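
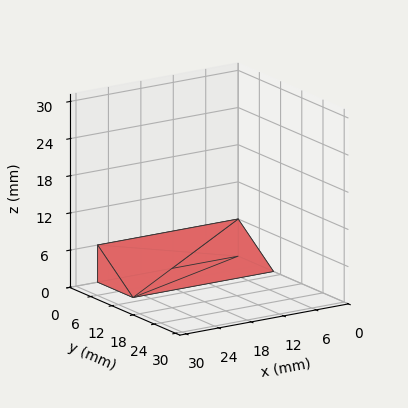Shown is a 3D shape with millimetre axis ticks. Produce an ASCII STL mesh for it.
Reading the render: the shape is a wedge (ramp): 26 × 10 mm base, rising to 6 mm along the y=0 edge and sloping linearly to z=0 at y=10 (dimensions read to the nearest mm from the axis ticks). For the STL, each face is triangulated and given an outward normal.

solid part
  facet normal 0.0000 0.0000 -1.0000
    outer loop
      vertex 26.0 10.0 0.0
      vertex 26.0 0.0 0.0
      vertex 0.0 0.0 0.0
    endloop
  endfacet
  facet normal 0.0000 0.0000 -1.0000
    outer loop
      vertex 0.0 10.0 0.0
      vertex 26.0 10.0 0.0
      vertex 0.0 0.0 0.0
    endloop
  endfacet
  facet normal 0.0000 -1.0000 0.0000
    outer loop
      vertex 0.0 0.0 0.0
      vertex 26.0 0.0 0.0
      vertex 26.0 0.0 6.0
    endloop
  endfacet
  facet normal 0.0000 -1.0000 0.0000
    outer loop
      vertex 0.0 0.0 0.0
      vertex 26.0 0.0 6.0
      vertex 0.0 0.0 6.0
    endloop
  endfacet
  facet normal 0.0000 0.5145 0.8575
    outer loop
      vertex 0.0 0.0 6.0
      vertex 26.0 0.0 6.0
      vertex 26.0 10.0 0.0
    endloop
  endfacet
  facet normal 0.0000 0.5145 0.8575
    outer loop
      vertex 0.0 0.0 6.0
      vertex 26.0 10.0 0.0
      vertex 0.0 10.0 0.0
    endloop
  endfacet
  facet normal -1.0000 0.0000 0.0000
    outer loop
      vertex 0.0 0.0 6.0
      vertex 0.0 10.0 0.0
      vertex 0.0 0.0 0.0
    endloop
  endfacet
  facet normal 1.0000 0.0000 0.0000
    outer loop
      vertex 26.0 0.0 0.0
      vertex 26.0 10.0 0.0
      vertex 26.0 0.0 6.0
    endloop
  endfacet
endsolid part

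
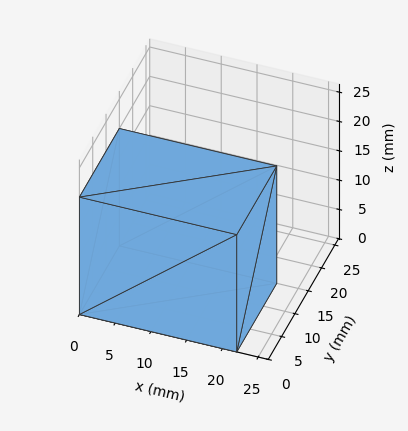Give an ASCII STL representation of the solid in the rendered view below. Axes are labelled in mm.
Reading the render: the shape is a rectangular box, roughly 22 × 15 mm footprint and 20 mm tall (dimensions read to the nearest mm from the axis ticks). For the STL, each face is triangulated and given an outward normal.

solid part
  facet normal 0.0000 0.0000 -1.0000
    outer loop
      vertex 22.000 15.000 0.000
      vertex 22.000 0.000 0.000
      vertex 0.000 0.000 0.000
    endloop
  endfacet
  facet normal 0.0000 0.0000 -1.0000
    outer loop
      vertex 0.000 15.000 0.000
      vertex 22.000 15.000 0.000
      vertex 0.000 0.000 0.000
    endloop
  endfacet
  facet normal 0.0000 0.0000 1.0000
    outer loop
      vertex 0.000 0.000 20.000
      vertex 22.000 0.000 20.000
      vertex 22.000 15.000 20.000
    endloop
  endfacet
  facet normal 0.0000 0.0000 1.0000
    outer loop
      vertex 0.000 0.000 20.000
      vertex 22.000 15.000 20.000
      vertex 0.000 15.000 20.000
    endloop
  endfacet
  facet normal 0.0000 -1.0000 0.0000
    outer loop
      vertex 0.000 0.000 0.000
      vertex 22.000 0.000 0.000
      vertex 22.000 0.000 20.000
    endloop
  endfacet
  facet normal 0.0000 -1.0000 0.0000
    outer loop
      vertex 0.000 0.000 0.000
      vertex 22.000 0.000 20.000
      vertex 0.000 0.000 20.000
    endloop
  endfacet
  facet normal 0.0000 1.0000 0.0000
    outer loop
      vertex 22.000 15.000 20.000
      vertex 22.000 15.000 0.000
      vertex 0.000 15.000 0.000
    endloop
  endfacet
  facet normal 0.0000 1.0000 0.0000
    outer loop
      vertex 0.000 15.000 20.000
      vertex 22.000 15.000 20.000
      vertex 0.000 15.000 0.000
    endloop
  endfacet
  facet normal -1.0000 0.0000 0.0000
    outer loop
      vertex 0.000 15.000 20.000
      vertex 0.000 15.000 0.000
      vertex 0.000 0.000 0.000
    endloop
  endfacet
  facet normal -1.0000 0.0000 0.0000
    outer loop
      vertex 0.000 0.000 20.000
      vertex 0.000 15.000 20.000
      vertex 0.000 0.000 0.000
    endloop
  endfacet
  facet normal 1.0000 0.0000 0.0000
    outer loop
      vertex 22.000 0.000 0.000
      vertex 22.000 15.000 0.000
      vertex 22.000 15.000 20.000
    endloop
  endfacet
  facet normal 1.0000 0.0000 0.0000
    outer loop
      vertex 22.000 0.000 0.000
      vertex 22.000 15.000 20.000
      vertex 22.000 0.000 20.000
    endloop
  endfacet
endsolid part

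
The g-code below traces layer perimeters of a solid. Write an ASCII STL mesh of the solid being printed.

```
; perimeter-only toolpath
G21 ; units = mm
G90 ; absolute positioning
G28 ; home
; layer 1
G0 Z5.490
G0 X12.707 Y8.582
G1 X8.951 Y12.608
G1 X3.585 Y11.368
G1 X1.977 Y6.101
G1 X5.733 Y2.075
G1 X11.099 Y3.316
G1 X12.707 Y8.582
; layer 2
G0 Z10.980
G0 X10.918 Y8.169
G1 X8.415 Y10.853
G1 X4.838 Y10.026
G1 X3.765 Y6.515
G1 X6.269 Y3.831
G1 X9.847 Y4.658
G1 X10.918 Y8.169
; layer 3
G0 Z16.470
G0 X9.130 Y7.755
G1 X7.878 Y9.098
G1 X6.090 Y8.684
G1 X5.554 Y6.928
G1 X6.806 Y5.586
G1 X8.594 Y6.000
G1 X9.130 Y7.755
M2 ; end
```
solid part
  facet normal 0.0000 0.0000 -1.0000
    outer loop
      vertex 2.333 12.710 0.000
      vertex 9.487 14.364 0.000
      vertex 14.495 8.996 0.000
    endloop
  endfacet
  facet normal 0.0000 0.0000 -1.0000
    outer loop
      vertex 0.189 5.688 0.000
      vertex 2.333 12.710 0.000
      vertex 14.495 8.996 0.000
    endloop
  endfacet
  facet normal 0.0000 0.0000 -1.0000
    outer loop
      vertex 5.197 0.320 0.000
      vertex 0.189 5.688 0.000
      vertex 14.495 8.996 0.000
    endloop
  endfacet
  facet normal 0.0000 0.0000 -1.0000
    outer loop
      vertex 12.351 1.974 0.000
      vertex 5.197 0.320 0.000
      vertex 14.495 8.996 0.000
    endloop
  endfacet
  facet normal 0.7024 0.6552 0.2781
    outer loop
      vertex 14.495 8.996 0.000
      vertex 9.487 14.364 0.000
      vertex 7.342 7.342 21.960
    endloop
  endfacet
  facet normal -0.2164 0.9359 0.2781
    outer loop
      vertex 9.487 14.364 0.000
      vertex 2.333 12.710 0.000
      vertex 7.342 7.342 21.960
    endloop
  endfacet
  facet normal -0.9187 0.2805 0.2781
    outer loop
      vertex 2.333 12.710 0.000
      vertex 0.189 5.688 0.000
      vertex 7.342 7.342 21.960
    endloop
  endfacet
  facet normal -0.7024 -0.6552 0.2781
    outer loop
      vertex 0.189 5.688 0.000
      vertex 5.197 0.320 0.000
      vertex 7.342 7.342 21.960
    endloop
  endfacet
  facet normal 0.2164 -0.9359 0.2781
    outer loop
      vertex 5.197 0.320 0.000
      vertex 12.351 1.974 0.000
      vertex 7.342 7.342 21.960
    endloop
  endfacet
  facet normal 0.9187 -0.2805 0.2781
    outer loop
      vertex 12.351 1.974 0.000
      vertex 14.495 8.996 0.000
      vertex 7.342 7.342 21.960
    endloop
  endfacet
endsolid part

The G0 Z moves step by Δz≈5.490 mm. The G1 loops shrink linearly with z, so the solid tapers from its base footprint up to z≈22. Closing with a flat bottom cap and the tapered top and triangulating gives 10 facets — a regular 6-sided pyramid, base circumscribed radius ≈ 7.34 mm, apex at z ≈ 22 mm.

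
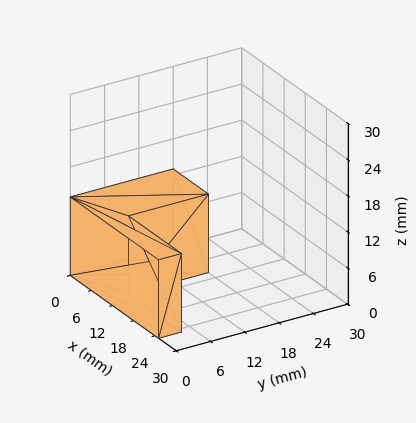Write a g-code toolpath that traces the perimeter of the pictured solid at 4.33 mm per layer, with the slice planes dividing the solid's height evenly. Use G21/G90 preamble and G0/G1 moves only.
Reading the render: the shape is an L-shaped prism: outer 25 × 18 mm, arm thicknesses ≈ 4 mm (horizontal) and 10 mm (vertical), extruded 13 mm in z (dimensions read to the nearest mm from the axis ticks). For the g-code, the solid's height is divided into equal slices at the stated Δz and each level perimeter traced with G1 moves after a G0 lift.

; perimeter-only toolpath
G21 ; units = mm
G90 ; absolute positioning
G28 ; home
; layer 1
G0 Z4.33
G0 X0.00 Y0.00
G1 X25.00 Y0.00
G1 X25.00 Y4.00
G1 X10.00 Y4.00
G1 X10.00 Y18.00
G1 X0.00 Y18.00
G1 X0.00 Y0.00
; layer 2
G0 Z8.67
G0 X0.00 Y0.00
G1 X25.00 Y0.00
G1 X25.00 Y4.00
G1 X10.00 Y4.00
G1 X10.00 Y18.00
G1 X0.00 Y18.00
G1 X0.00 Y0.00
; layer 3
G0 Z13.00
G0 X0.00 Y0.00
G1 X25.00 Y0.00
G1 X25.00 Y4.00
G1 X10.00 Y4.00
G1 X10.00 Y18.00
G1 X0.00 Y18.00
G1 X0.00 Y0.00
M2 ; end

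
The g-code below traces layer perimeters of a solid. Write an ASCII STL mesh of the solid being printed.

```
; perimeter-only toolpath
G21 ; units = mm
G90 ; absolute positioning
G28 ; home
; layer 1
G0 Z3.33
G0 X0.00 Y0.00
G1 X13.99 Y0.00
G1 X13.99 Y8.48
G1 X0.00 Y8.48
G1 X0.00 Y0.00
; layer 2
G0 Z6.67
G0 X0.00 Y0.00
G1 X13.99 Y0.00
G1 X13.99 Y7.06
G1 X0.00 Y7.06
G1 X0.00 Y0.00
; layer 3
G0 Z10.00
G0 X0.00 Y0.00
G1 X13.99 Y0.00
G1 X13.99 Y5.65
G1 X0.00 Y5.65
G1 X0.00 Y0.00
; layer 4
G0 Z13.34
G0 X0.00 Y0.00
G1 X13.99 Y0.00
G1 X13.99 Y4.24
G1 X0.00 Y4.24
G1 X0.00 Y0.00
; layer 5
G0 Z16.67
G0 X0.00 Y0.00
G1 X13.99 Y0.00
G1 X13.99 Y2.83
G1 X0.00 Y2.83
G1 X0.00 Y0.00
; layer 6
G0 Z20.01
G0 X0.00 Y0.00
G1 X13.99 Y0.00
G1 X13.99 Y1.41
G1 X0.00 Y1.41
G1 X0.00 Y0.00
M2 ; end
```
solid part
  facet normal 0.0000 0.0000 -1.0000
    outer loop
      vertex 13.99 9.89 0.00
      vertex 13.99 0.00 0.00
      vertex 0.00 0.00 0.00
    endloop
  endfacet
  facet normal 0.0000 0.0000 -1.0000
    outer loop
      vertex 0.00 9.89 0.00
      vertex 13.99 9.89 0.00
      vertex 0.00 0.00 0.00
    endloop
  endfacet
  facet normal 0.0000 -1.0000 0.0000
    outer loop
      vertex 0.00 0.00 0.00
      vertex 13.99 0.00 0.00
      vertex 13.99 0.00 23.34
    endloop
  endfacet
  facet normal 0.0000 -1.0000 0.0000
    outer loop
      vertex 0.00 0.00 0.00
      vertex 13.99 0.00 23.34
      vertex 0.00 0.00 23.34
    endloop
  endfacet
  facet normal 0.0000 0.9207 0.3902
    outer loop
      vertex 0.00 0.00 23.34
      vertex 13.99 0.00 23.34
      vertex 13.99 9.89 0.00
    endloop
  endfacet
  facet normal 0.0000 0.9207 0.3902
    outer loop
      vertex 0.00 0.00 23.34
      vertex 13.99 9.89 0.00
      vertex 0.00 9.89 0.00
    endloop
  endfacet
  facet normal -1.0000 0.0000 0.0000
    outer loop
      vertex 0.00 0.00 23.34
      vertex 0.00 9.89 0.00
      vertex 0.00 0.00 0.00
    endloop
  endfacet
  facet normal 1.0000 0.0000 0.0000
    outer loop
      vertex 13.99 0.00 0.00
      vertex 13.99 9.89 0.00
      vertex 13.99 0.00 23.34
    endloop
  endfacet
endsolid part

The G0 Z moves step by Δz≈3.33 mm. The G1 loops shrink linearly with z, so the solid tapers from its base footprint up to z≈23.3. Closing with a flat bottom cap and the tapered top and triangulating gives 8 facets — a wedge (ramp): 14 × 9.89 mm base, rising to 23.3 mm along the y=0 edge and sloping linearly to z=0 at y=9.89.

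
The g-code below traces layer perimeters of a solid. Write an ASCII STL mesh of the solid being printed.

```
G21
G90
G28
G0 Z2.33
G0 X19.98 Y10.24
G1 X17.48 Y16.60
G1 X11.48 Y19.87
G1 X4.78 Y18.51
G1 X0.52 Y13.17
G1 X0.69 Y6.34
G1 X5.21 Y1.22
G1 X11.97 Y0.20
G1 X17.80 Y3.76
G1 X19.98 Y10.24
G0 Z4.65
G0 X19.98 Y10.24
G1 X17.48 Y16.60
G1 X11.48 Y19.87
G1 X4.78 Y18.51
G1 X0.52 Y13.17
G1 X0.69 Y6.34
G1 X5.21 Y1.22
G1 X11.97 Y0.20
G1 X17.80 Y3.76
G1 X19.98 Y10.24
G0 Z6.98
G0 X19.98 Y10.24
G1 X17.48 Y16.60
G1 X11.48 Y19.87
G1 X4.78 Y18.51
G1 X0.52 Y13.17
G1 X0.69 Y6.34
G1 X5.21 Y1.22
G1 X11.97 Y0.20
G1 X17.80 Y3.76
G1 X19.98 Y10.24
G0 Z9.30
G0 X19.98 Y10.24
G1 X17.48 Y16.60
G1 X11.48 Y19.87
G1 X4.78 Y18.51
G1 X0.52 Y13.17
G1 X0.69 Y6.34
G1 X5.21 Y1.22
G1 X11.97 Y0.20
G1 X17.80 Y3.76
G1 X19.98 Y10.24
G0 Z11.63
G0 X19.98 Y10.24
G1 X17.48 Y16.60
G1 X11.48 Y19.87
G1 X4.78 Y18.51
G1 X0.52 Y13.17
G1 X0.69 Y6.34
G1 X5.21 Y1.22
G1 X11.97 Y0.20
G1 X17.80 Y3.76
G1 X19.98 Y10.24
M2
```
solid part
  facet normal 0.0000 0.0000 -1.0000
    outer loop
      vertex 11.48 19.87 0.00
      vertex 17.48 16.60 0.00
      vertex 19.98 10.24 0.00
    endloop
  endfacet
  facet normal 0.0000 0.0000 -1.0000
    outer loop
      vertex 4.78 18.51 0.00
      vertex 11.48 19.87 0.00
      vertex 19.98 10.24 0.00
    endloop
  endfacet
  facet normal 0.0000 0.0000 -1.0000
    outer loop
      vertex 0.52 13.17 0.00
      vertex 4.78 18.51 0.00
      vertex 19.98 10.24 0.00
    endloop
  endfacet
  facet normal 0.0000 0.0000 -1.0000
    outer loop
      vertex 0.69 6.34 0.00
      vertex 0.52 13.17 0.00
      vertex 19.98 10.24 0.00
    endloop
  endfacet
  facet normal 0.0000 0.0000 -1.0000
    outer loop
      vertex 5.21 1.22 0.00
      vertex 0.69 6.34 0.00
      vertex 19.98 10.24 0.00
    endloop
  endfacet
  facet normal 0.0000 0.0000 -1.0000
    outer loop
      vertex 11.97 0.20 0.00
      vertex 5.21 1.22 0.00
      vertex 19.98 10.24 0.00
    endloop
  endfacet
  facet normal 0.0000 0.0000 -1.0000
    outer loop
      vertex 17.80 3.76 0.00
      vertex 11.97 0.20 0.00
      vertex 19.98 10.24 0.00
    endloop
  endfacet
  facet normal 0.0000 0.0000 1.0000
    outer loop
      vertex 19.98 10.24 11.63
      vertex 17.48 16.60 11.63
      vertex 11.48 19.87 11.63
    endloop
  endfacet
  facet normal 0.0000 0.0000 1.0000
    outer loop
      vertex 19.98 10.24 11.63
      vertex 11.48 19.87 11.63
      vertex 4.78 18.51 11.63
    endloop
  endfacet
  facet normal 0.0000 0.0000 1.0000
    outer loop
      vertex 19.98 10.24 11.63
      vertex 4.78 18.51 11.63
      vertex 0.52 13.17 11.63
    endloop
  endfacet
  facet normal 0.0000 0.0000 1.0000
    outer loop
      vertex 19.98 10.24 11.63
      vertex 0.52 13.17 11.63
      vertex 0.69 6.34 11.63
    endloop
  endfacet
  facet normal 0.0000 0.0000 1.0000
    outer loop
      vertex 19.98 10.24 11.63
      vertex 0.69 6.34 11.63
      vertex 5.21 1.22 11.63
    endloop
  endfacet
  facet normal 0.0000 0.0000 1.0000
    outer loop
      vertex 19.98 10.24 11.63
      vertex 5.21 1.22 11.63
      vertex 11.97 0.20 11.63
    endloop
  endfacet
  facet normal 0.0000 0.0000 1.0000
    outer loop
      vertex 19.98 10.24 11.63
      vertex 11.97 0.20 11.63
      vertex 17.80 3.76 11.63
    endloop
  endfacet
  facet normal 0.9307 0.3658 0.0000
    outer loop
      vertex 19.98 10.24 0.00
      vertex 17.48 16.60 0.00
      vertex 17.48 16.60 11.63
    endloop
  endfacet
  facet normal 0.9307 0.3658 0.0000
    outer loop
      vertex 19.98 10.24 0.00
      vertex 17.48 16.60 11.63
      vertex 19.98 10.24 11.63
    endloop
  endfacet
  facet normal 0.4785 0.8781 0.0000
    outer loop
      vertex 17.48 16.60 0.00
      vertex 11.48 19.87 0.00
      vertex 11.48 19.87 11.63
    endloop
  endfacet
  facet normal 0.4785 0.8781 0.0000
    outer loop
      vertex 17.48 16.60 0.00
      vertex 11.48 19.87 11.63
      vertex 17.48 16.60 11.63
    endloop
  endfacet
  facet normal -0.1989 0.9800 0.0000
    outer loop
      vertex 11.48 19.87 0.00
      vertex 4.78 18.51 0.00
      vertex 4.78 18.51 11.63
    endloop
  endfacet
  facet normal -0.1989 0.9800 0.0000
    outer loop
      vertex 11.48 19.87 0.00
      vertex 4.78 18.51 11.63
      vertex 11.48 19.87 11.63
    endloop
  endfacet
  facet normal -0.7817 0.6236 0.0000
    outer loop
      vertex 4.78 18.51 0.00
      vertex 0.52 13.17 0.00
      vertex 0.52 13.17 11.63
    endloop
  endfacet
  facet normal -0.7817 0.6236 0.0000
    outer loop
      vertex 4.78 18.51 0.00
      vertex 0.52 13.17 11.63
      vertex 4.78 18.51 11.63
    endloop
  endfacet
  facet normal -0.9997 -0.0249 0.0000
    outer loop
      vertex 0.52 13.17 0.00
      vertex 0.69 6.34 0.00
      vertex 0.69 6.34 11.63
    endloop
  endfacet
  facet normal -0.9997 -0.0249 0.0000
    outer loop
      vertex 0.52 13.17 0.00
      vertex 0.69 6.34 11.63
      vertex 0.52 13.17 11.63
    endloop
  endfacet
  facet normal -0.7497 -0.6618 0.0000
    outer loop
      vertex 0.69 6.34 0.00
      vertex 5.21 1.22 0.00
      vertex 5.21 1.22 11.63
    endloop
  endfacet
  facet normal -0.7497 -0.6618 0.0000
    outer loop
      vertex 0.69 6.34 0.00
      vertex 5.21 1.22 11.63
      vertex 0.69 6.34 11.63
    endloop
  endfacet
  facet normal -0.1492 -0.9888 0.0000
    outer loop
      vertex 5.21 1.22 0.00
      vertex 11.97 0.20 0.00
      vertex 11.97 0.20 11.63
    endloop
  endfacet
  facet normal -0.1492 -0.9888 0.0000
    outer loop
      vertex 5.21 1.22 0.00
      vertex 11.97 0.20 11.63
      vertex 5.21 1.22 11.63
    endloop
  endfacet
  facet normal 0.5212 -0.8535 0.0000
    outer loop
      vertex 11.97 0.20 0.00
      vertex 17.80 3.76 0.00
      vertex 17.80 3.76 11.63
    endloop
  endfacet
  facet normal 0.5212 -0.8535 0.0000
    outer loop
      vertex 11.97 0.20 0.00
      vertex 17.80 3.76 11.63
      vertex 11.97 0.20 11.63
    endloop
  endfacet
  facet normal 0.9478 -0.3189 0.0000
    outer loop
      vertex 17.80 3.76 0.00
      vertex 19.98 10.24 0.00
      vertex 19.98 10.24 11.63
    endloop
  endfacet
  facet normal 0.9478 -0.3189 0.0000
    outer loop
      vertex 17.80 3.76 0.00
      vertex 19.98 10.24 11.63
      vertex 17.80 3.76 11.63
    endloop
  endfacet
endsolid part

The G0 Z moves step by Δz≈2.33 mm. Every layer's G1 loop is the same polygon, so the solid is a straight extrusion of it from z=0 to z≈11.6. Closing with flat bottom and top caps and triangulating gives 32 facets — a regular 9-sided prism (a cylinder approximated with 9 flat sides), circumscribed radius ≈ 9.99 mm, height ≈ 11.6 mm.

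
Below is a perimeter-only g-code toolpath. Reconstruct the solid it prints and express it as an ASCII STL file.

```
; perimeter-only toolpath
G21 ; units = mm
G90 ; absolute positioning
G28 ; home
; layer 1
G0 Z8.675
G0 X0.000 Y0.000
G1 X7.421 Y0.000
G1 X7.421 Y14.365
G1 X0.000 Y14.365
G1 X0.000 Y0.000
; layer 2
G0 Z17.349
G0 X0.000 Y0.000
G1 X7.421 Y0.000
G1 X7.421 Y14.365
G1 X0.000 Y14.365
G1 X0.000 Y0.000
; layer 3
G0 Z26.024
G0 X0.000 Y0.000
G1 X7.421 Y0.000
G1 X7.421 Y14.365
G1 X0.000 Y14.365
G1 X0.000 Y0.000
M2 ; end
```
solid part
  facet normal 0.0000 0.0000 -1.0000
    outer loop
      vertex 7.421 14.365 0.000
      vertex 7.421 0.000 0.000
      vertex 0.000 0.000 0.000
    endloop
  endfacet
  facet normal 0.0000 0.0000 -1.0000
    outer loop
      vertex 0.000 14.365 0.000
      vertex 7.421 14.365 0.000
      vertex 0.000 0.000 0.000
    endloop
  endfacet
  facet normal 0.0000 0.0000 1.0000
    outer loop
      vertex 0.000 0.000 26.024
      vertex 7.421 0.000 26.024
      vertex 7.421 14.365 26.024
    endloop
  endfacet
  facet normal 0.0000 0.0000 1.0000
    outer loop
      vertex 0.000 0.000 26.024
      vertex 7.421 14.365 26.024
      vertex 0.000 14.365 26.024
    endloop
  endfacet
  facet normal 0.0000 -1.0000 0.0000
    outer loop
      vertex 0.000 0.000 0.000
      vertex 7.421 0.000 0.000
      vertex 7.421 0.000 26.024
    endloop
  endfacet
  facet normal 0.0000 -1.0000 0.0000
    outer loop
      vertex 0.000 0.000 0.000
      vertex 7.421 0.000 26.024
      vertex 0.000 0.000 26.024
    endloop
  endfacet
  facet normal 0.0000 1.0000 0.0000
    outer loop
      vertex 7.421 14.365 26.024
      vertex 7.421 14.365 0.000
      vertex 0.000 14.365 0.000
    endloop
  endfacet
  facet normal 0.0000 1.0000 0.0000
    outer loop
      vertex 0.000 14.365 26.024
      vertex 7.421 14.365 26.024
      vertex 0.000 14.365 0.000
    endloop
  endfacet
  facet normal -1.0000 0.0000 0.0000
    outer loop
      vertex 0.000 14.365 26.024
      vertex 0.000 14.365 0.000
      vertex 0.000 0.000 0.000
    endloop
  endfacet
  facet normal -1.0000 0.0000 0.0000
    outer loop
      vertex 0.000 0.000 26.024
      vertex 0.000 14.365 26.024
      vertex 0.000 0.000 0.000
    endloop
  endfacet
  facet normal 1.0000 0.0000 0.0000
    outer loop
      vertex 7.421 0.000 0.000
      vertex 7.421 14.365 0.000
      vertex 7.421 14.365 26.024
    endloop
  endfacet
  facet normal 1.0000 0.0000 0.0000
    outer loop
      vertex 7.421 0.000 0.000
      vertex 7.421 14.365 26.024
      vertex 7.421 0.000 26.024
    endloop
  endfacet
endsolid part

The G0 Z moves step by Δz≈8.675 mm. Every layer's G1 loop is the same polygon, so the solid is a straight extrusion of it from z=0 to z≈26. Closing with flat bottom and top caps and triangulating gives 12 facets — a rectangular box, roughly 7.42 × 14.4 mm footprint and 26 mm tall.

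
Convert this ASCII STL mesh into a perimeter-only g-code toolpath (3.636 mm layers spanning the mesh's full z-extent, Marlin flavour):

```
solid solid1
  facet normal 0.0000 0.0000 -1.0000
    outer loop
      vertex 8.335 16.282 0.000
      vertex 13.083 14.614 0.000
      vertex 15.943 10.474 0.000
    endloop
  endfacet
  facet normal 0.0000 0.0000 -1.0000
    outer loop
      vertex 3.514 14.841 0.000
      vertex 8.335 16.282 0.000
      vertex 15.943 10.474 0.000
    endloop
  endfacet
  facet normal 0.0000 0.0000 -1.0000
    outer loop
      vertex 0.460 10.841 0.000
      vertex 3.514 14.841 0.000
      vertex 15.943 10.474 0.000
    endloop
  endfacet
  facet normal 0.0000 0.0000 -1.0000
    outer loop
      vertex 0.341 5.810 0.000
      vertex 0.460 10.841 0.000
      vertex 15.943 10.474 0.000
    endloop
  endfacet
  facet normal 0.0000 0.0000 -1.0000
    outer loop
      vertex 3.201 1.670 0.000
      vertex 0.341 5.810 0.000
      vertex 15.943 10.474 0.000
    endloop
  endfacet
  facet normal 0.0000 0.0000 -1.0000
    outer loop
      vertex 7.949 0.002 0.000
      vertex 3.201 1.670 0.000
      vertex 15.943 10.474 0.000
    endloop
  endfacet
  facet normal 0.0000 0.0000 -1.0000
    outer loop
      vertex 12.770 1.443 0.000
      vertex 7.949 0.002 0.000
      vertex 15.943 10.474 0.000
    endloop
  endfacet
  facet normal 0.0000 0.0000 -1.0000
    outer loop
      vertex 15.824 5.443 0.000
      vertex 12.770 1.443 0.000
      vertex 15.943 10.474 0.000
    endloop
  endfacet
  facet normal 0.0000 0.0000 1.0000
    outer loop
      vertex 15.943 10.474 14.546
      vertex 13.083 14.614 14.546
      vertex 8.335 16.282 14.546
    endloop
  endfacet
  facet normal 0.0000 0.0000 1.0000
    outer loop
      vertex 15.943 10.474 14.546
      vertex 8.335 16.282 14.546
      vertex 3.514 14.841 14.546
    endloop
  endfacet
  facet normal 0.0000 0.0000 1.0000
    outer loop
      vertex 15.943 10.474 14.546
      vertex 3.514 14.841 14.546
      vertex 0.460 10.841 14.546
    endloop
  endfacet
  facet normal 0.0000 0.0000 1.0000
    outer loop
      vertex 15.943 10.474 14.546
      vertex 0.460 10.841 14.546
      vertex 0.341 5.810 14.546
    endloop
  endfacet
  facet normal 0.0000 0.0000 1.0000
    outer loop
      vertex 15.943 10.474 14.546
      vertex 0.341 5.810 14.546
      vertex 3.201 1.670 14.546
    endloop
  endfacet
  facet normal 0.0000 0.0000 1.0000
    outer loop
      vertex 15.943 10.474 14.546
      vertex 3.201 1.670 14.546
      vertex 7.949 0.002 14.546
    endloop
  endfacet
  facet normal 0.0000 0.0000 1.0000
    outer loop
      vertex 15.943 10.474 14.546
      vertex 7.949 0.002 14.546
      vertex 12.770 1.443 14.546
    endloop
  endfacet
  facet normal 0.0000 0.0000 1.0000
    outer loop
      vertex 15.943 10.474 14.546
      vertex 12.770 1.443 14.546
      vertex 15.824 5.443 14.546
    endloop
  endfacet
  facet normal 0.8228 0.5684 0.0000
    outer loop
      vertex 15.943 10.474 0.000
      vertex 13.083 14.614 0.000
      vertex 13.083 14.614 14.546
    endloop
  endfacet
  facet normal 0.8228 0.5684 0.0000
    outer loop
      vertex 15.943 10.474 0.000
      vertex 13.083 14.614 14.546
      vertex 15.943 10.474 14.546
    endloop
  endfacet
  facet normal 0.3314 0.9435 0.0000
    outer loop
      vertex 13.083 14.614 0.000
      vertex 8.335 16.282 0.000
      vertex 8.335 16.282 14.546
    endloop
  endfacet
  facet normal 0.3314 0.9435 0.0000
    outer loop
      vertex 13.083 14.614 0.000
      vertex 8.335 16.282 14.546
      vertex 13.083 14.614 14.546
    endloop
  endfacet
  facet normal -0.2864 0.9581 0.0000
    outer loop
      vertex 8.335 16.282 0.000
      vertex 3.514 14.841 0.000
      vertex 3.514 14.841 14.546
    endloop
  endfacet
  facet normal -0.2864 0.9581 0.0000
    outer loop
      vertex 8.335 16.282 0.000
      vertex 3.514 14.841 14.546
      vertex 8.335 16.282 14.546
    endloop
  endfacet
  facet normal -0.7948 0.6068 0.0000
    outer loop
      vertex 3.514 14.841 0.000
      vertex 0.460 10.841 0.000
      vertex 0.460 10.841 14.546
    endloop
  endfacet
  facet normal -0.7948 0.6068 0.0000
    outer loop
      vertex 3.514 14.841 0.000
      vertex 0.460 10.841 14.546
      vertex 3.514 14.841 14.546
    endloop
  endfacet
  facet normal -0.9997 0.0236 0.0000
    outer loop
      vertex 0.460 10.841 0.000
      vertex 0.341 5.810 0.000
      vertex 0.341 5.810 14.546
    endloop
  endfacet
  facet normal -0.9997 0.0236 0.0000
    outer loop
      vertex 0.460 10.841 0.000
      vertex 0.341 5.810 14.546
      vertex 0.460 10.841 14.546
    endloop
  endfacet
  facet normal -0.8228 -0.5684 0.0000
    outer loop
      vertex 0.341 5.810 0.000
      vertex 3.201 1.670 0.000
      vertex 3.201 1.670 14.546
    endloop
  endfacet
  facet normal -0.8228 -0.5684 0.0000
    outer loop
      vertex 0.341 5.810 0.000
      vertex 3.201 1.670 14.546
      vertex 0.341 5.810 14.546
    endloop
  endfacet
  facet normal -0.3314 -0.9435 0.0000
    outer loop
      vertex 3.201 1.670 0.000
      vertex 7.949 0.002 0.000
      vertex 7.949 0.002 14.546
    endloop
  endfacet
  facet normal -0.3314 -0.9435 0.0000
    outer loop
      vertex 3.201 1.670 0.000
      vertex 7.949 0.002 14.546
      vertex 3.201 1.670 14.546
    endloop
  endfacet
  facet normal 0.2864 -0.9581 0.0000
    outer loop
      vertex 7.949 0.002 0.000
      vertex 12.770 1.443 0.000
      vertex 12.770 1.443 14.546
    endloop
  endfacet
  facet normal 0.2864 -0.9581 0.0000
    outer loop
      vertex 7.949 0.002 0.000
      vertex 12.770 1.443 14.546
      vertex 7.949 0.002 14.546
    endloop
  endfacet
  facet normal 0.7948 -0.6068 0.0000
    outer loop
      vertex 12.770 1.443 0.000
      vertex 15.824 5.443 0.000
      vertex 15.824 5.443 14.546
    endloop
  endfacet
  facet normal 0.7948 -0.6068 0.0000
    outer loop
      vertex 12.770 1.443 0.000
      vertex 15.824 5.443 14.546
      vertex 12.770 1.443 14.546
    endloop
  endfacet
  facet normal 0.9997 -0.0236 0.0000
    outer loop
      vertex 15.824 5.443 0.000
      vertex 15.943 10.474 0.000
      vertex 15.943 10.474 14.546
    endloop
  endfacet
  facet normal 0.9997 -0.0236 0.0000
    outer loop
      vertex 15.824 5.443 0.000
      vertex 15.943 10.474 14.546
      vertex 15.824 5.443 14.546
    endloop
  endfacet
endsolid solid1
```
; perimeter-only toolpath
G21 ; units = mm
G90 ; absolute positioning
G28 ; home
; layer 1
G0 Z3.636
G0 X15.943 Y10.474
G1 X13.083 Y14.614
G1 X8.335 Y16.282
G1 X3.514 Y14.841
G1 X0.460 Y10.841
G1 X0.341 Y5.810
G1 X3.201 Y1.670
G1 X7.949 Y0.002
G1 X12.770 Y1.443
G1 X15.824 Y5.443
G1 X15.943 Y10.474
; layer 2
G0 Z7.273
G0 X15.943 Y10.474
G1 X13.083 Y14.614
G1 X8.335 Y16.282
G1 X3.514 Y14.841
G1 X0.460 Y10.841
G1 X0.341 Y5.810
G1 X3.201 Y1.670
G1 X7.949 Y0.002
G1 X12.770 Y1.443
G1 X15.824 Y5.443
G1 X15.943 Y10.474
; layer 3
G0 Z10.909
G0 X15.943 Y10.474
G1 X13.083 Y14.614
G1 X8.335 Y16.282
G1 X3.514 Y14.841
G1 X0.460 Y10.841
G1 X0.341 Y5.810
G1 X3.201 Y1.670
G1 X7.949 Y0.002
G1 X12.770 Y1.443
G1 X15.824 Y5.443
G1 X15.943 Y10.474
; layer 4
G0 Z14.546
G0 X15.943 Y10.474
G1 X13.083 Y14.614
G1 X8.335 Y16.282
G1 X3.514 Y14.841
G1 X0.460 Y10.841
G1 X0.341 Y5.810
G1 X3.201 Y1.670
G1 X7.949 Y0.002
G1 X12.770 Y1.443
G1 X15.824 Y5.443
G1 X15.943 Y10.474
M2 ; end

The solid is a regular 10-sided prism (a cylinder approximated with 10 flat sides), circumscribed radius ≈ 8.14 mm, height ≈ 14.5 mm. Slicing at Δz = 3.636 mm — 4 equal slices spanning the solid's height, so layer i sits at z = i·h/4 — gives 4 non-empty perimeters. Each is a 10-segment closed polygon; G0 lifts to the layer z and rapids to the start vertex, then G1 traces the edges.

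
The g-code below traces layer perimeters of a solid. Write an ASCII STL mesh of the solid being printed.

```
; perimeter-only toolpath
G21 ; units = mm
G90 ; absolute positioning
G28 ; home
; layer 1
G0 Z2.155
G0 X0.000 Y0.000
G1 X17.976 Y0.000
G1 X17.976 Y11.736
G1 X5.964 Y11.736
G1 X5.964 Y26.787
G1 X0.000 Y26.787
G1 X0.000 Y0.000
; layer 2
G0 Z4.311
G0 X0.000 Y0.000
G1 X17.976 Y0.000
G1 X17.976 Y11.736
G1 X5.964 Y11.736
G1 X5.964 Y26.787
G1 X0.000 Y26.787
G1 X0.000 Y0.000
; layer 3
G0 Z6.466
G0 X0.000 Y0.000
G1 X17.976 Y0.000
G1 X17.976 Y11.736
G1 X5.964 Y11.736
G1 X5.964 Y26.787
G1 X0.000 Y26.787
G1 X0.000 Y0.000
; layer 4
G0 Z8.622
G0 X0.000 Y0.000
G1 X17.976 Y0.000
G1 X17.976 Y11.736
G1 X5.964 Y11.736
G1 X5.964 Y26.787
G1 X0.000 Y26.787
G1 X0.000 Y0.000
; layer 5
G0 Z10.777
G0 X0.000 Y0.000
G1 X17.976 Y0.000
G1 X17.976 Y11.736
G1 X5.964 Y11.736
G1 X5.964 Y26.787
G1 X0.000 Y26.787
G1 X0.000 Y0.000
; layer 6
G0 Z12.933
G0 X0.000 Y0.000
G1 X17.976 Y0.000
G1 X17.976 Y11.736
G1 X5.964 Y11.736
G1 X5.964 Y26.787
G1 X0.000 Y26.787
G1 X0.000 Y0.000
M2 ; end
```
solid part
  facet normal 0.0000 0.0000 -1.0000
    outer loop
      vertex 17.976 11.736 0.000
      vertex 17.976 0.000 0.000
      vertex 0.000 0.000 0.000
    endloop
  endfacet
  facet normal 0.0000 0.0000 -1.0000
    outer loop
      vertex 5.964 11.736 0.000
      vertex 17.976 11.736 0.000
      vertex 0.000 0.000 0.000
    endloop
  endfacet
  facet normal 0.0000 0.0000 -1.0000
    outer loop
      vertex 5.964 26.787 0.000
      vertex 5.964 11.736 0.000
      vertex 0.000 0.000 0.000
    endloop
  endfacet
  facet normal 0.0000 0.0000 -1.0000
    outer loop
      vertex 0.000 26.787 0.000
      vertex 5.964 26.787 0.000
      vertex 0.000 0.000 0.000
    endloop
  endfacet
  facet normal 0.0000 0.0000 1.0000
    outer loop
      vertex 0.000 0.000 12.933
      vertex 17.976 0.000 12.933
      vertex 17.976 11.736 12.933
    endloop
  endfacet
  facet normal 0.0000 0.0000 1.0000
    outer loop
      vertex 0.000 0.000 12.933
      vertex 17.976 11.736 12.933
      vertex 5.964 11.736 12.933
    endloop
  endfacet
  facet normal 0.0000 0.0000 1.0000
    outer loop
      vertex 0.000 0.000 12.933
      vertex 5.964 11.736 12.933
      vertex 5.964 26.787 12.933
    endloop
  endfacet
  facet normal 0.0000 0.0000 1.0000
    outer loop
      vertex 0.000 0.000 12.933
      vertex 5.964 26.787 12.933
      vertex 0.000 26.787 12.933
    endloop
  endfacet
  facet normal 0.0000 -1.0000 0.0000
    outer loop
      vertex 0.000 0.000 0.000
      vertex 17.976 0.000 0.000
      vertex 17.976 0.000 12.933
    endloop
  endfacet
  facet normal 0.0000 -1.0000 0.0000
    outer loop
      vertex 0.000 0.000 0.000
      vertex 17.976 0.000 12.933
      vertex 0.000 0.000 12.933
    endloop
  endfacet
  facet normal 1.0000 0.0000 0.0000
    outer loop
      vertex 17.976 0.000 0.000
      vertex 17.976 11.736 0.000
      vertex 17.976 11.736 12.933
    endloop
  endfacet
  facet normal 1.0000 0.0000 0.0000
    outer loop
      vertex 17.976 0.000 0.000
      vertex 17.976 11.736 12.933
      vertex 17.976 0.000 12.933
    endloop
  endfacet
  facet normal 0.0000 1.0000 0.0000
    outer loop
      vertex 17.976 11.736 0.000
      vertex 5.964 11.736 0.000
      vertex 5.964 11.736 12.933
    endloop
  endfacet
  facet normal 0.0000 1.0000 0.0000
    outer loop
      vertex 17.976 11.736 0.000
      vertex 5.964 11.736 12.933
      vertex 17.976 11.736 12.933
    endloop
  endfacet
  facet normal 1.0000 0.0000 0.0000
    outer loop
      vertex 5.964 11.736 0.000
      vertex 5.964 26.787 0.000
      vertex 5.964 26.787 12.933
    endloop
  endfacet
  facet normal 1.0000 0.0000 0.0000
    outer loop
      vertex 5.964 11.736 0.000
      vertex 5.964 26.787 12.933
      vertex 5.964 11.736 12.933
    endloop
  endfacet
  facet normal 0.0000 1.0000 0.0000
    outer loop
      vertex 5.964 26.787 0.000
      vertex 0.000 26.787 0.000
      vertex 0.000 26.787 12.933
    endloop
  endfacet
  facet normal 0.0000 1.0000 0.0000
    outer loop
      vertex 5.964 26.787 0.000
      vertex 0.000 26.787 12.933
      vertex 5.964 26.787 12.933
    endloop
  endfacet
  facet normal -1.0000 0.0000 0.0000
    outer loop
      vertex 0.000 26.787 0.000
      vertex 0.000 0.000 0.000
      vertex 0.000 0.000 12.933
    endloop
  endfacet
  facet normal -1.0000 0.0000 0.0000
    outer loop
      vertex 0.000 26.787 0.000
      vertex 0.000 0.000 12.933
      vertex 0.000 26.787 12.933
    endloop
  endfacet
endsolid part

The G0 Z moves step by Δz≈2.155 mm. Every layer's G1 loop is the same polygon, so the solid is a straight extrusion of it from z=0 to z≈12.9. Closing with flat bottom and top caps and triangulating gives 20 facets — an L-shaped prism: outer 18 × 26.8 mm, arm thicknesses ≈ 11.7 mm (horizontal) and 5.96 mm (vertical), extruded 12.9 mm in z.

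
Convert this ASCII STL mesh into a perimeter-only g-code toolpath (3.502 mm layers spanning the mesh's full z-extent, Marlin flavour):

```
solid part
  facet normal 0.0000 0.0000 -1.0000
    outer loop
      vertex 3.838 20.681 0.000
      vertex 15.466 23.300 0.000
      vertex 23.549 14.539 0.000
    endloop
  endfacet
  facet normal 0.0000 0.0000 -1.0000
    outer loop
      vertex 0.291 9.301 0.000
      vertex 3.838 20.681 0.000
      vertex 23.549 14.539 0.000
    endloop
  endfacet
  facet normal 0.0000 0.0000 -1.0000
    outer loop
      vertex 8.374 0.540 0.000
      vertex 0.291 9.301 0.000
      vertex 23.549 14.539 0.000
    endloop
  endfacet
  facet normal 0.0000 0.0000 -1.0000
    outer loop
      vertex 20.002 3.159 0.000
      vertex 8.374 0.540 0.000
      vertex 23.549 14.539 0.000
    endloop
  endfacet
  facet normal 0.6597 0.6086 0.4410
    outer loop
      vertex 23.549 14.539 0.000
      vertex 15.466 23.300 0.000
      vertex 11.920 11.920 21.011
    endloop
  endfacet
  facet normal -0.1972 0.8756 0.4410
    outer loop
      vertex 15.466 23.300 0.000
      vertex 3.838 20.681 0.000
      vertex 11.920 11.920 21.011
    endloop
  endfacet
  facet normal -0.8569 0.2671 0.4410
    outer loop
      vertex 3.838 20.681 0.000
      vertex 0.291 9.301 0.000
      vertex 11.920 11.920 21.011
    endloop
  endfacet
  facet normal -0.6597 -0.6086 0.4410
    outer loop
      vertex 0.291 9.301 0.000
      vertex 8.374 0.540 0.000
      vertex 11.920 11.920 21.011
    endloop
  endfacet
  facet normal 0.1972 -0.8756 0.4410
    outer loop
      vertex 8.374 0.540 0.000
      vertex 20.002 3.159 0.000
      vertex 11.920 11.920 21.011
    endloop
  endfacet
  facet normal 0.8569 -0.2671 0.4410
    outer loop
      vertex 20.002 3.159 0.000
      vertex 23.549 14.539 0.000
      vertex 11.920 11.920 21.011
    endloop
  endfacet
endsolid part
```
; perimeter-only toolpath
G21 ; units = mm
G90 ; absolute positioning
G28 ; home
; layer 1
G0 Z3.502
G0 X21.611 Y14.103
G1 X14.875 Y21.403
G1 X5.185 Y19.221
G1 X2.229 Y9.738
G1 X8.965 Y2.437
G1 X18.655 Y4.619
G1 X21.611 Y14.103
; layer 2
G0 Z7.004
G0 X19.673 Y13.666
G1 X14.284 Y19.507
G1 X6.532 Y17.761
G1 X4.167 Y10.174
G1 X9.556 Y4.333
G1 X17.308 Y6.079
G1 X19.673 Y13.666
; layer 3
G0 Z10.505
G0 X17.735 Y13.229
G1 X13.693 Y17.610
G1 X7.879 Y16.300
G1 X6.106 Y10.611
G1 X10.147 Y6.230
G1 X15.961 Y7.540
G1 X17.735 Y13.229
; layer 4
G0 Z14.007
G0 X15.796 Y12.793
G1 X13.102 Y15.713
G1 X9.226 Y14.840
G1 X8.044 Y11.047
G1 X10.738 Y8.127
G1 X14.614 Y9.000
G1 X15.796 Y12.793
; layer 5
G0 Z17.509
G0 X13.858 Y12.357
G1 X12.511 Y13.817
G1 X10.573 Y13.380
G1 X9.982 Y11.483
G1 X11.329 Y10.023
G1 X13.267 Y10.460
G1 X13.858 Y12.357
M2 ; end

The solid is a regular 6-sided pyramid, base circumscribed radius ≈ 11.9 mm, apex at z ≈ 21 mm. Slicing at Δz = 3.502 mm — 6 equal slices spanning the solid's height, so layer i sits at z = i·h/6 — gives 5 non-empty perimeters. Each is a 6-segment closed polygon; G0 lifts to the layer z and rapids to the start vertex, then G1 traces the edges. The cross-section shrinks linearly with z (the slice at the apex is degenerate and omitted).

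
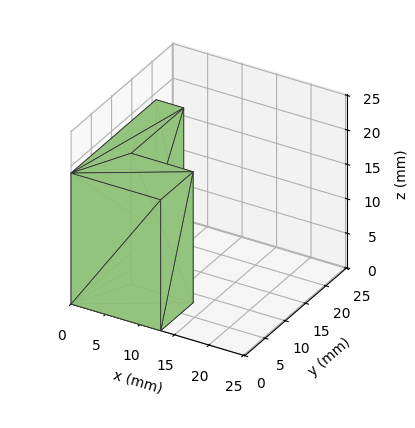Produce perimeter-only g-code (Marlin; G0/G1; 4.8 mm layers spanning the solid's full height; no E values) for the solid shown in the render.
Reading the render: the shape is an L-shaped prism: outer 13 × 21 mm, arm thicknesses ≈ 8 mm (horizontal) and 4 mm (vertical), extruded 19 mm in z (dimensions read to the nearest mm from the axis ticks). For the g-code, the solid's height is divided into equal slices at the stated Δz and each level perimeter traced with G1 moves after a G0 lift.

; perimeter-only toolpath
G21 ; units = mm
G90 ; absolute positioning
G28 ; home
; layer 1
G0 Z4.8
G0 X0.0 Y0.0
G1 X13.0 Y0.0
G1 X13.0 Y8.0
G1 X4.0 Y8.0
G1 X4.0 Y21.0
G1 X0.0 Y21.0
G1 X0.0 Y0.0
; layer 2
G0 Z9.5
G0 X0.0 Y0.0
G1 X13.0 Y0.0
G1 X13.0 Y8.0
G1 X4.0 Y8.0
G1 X4.0 Y21.0
G1 X0.0 Y21.0
G1 X0.0 Y0.0
; layer 3
G0 Z14.2
G0 X0.0 Y0.0
G1 X13.0 Y0.0
G1 X13.0 Y8.0
G1 X4.0 Y8.0
G1 X4.0 Y21.0
G1 X0.0 Y21.0
G1 X0.0 Y0.0
; layer 4
G0 Z19.0
G0 X0.0 Y0.0
G1 X13.0 Y0.0
G1 X13.0 Y8.0
G1 X4.0 Y8.0
G1 X4.0 Y21.0
G1 X0.0 Y21.0
G1 X0.0 Y0.0
M2 ; end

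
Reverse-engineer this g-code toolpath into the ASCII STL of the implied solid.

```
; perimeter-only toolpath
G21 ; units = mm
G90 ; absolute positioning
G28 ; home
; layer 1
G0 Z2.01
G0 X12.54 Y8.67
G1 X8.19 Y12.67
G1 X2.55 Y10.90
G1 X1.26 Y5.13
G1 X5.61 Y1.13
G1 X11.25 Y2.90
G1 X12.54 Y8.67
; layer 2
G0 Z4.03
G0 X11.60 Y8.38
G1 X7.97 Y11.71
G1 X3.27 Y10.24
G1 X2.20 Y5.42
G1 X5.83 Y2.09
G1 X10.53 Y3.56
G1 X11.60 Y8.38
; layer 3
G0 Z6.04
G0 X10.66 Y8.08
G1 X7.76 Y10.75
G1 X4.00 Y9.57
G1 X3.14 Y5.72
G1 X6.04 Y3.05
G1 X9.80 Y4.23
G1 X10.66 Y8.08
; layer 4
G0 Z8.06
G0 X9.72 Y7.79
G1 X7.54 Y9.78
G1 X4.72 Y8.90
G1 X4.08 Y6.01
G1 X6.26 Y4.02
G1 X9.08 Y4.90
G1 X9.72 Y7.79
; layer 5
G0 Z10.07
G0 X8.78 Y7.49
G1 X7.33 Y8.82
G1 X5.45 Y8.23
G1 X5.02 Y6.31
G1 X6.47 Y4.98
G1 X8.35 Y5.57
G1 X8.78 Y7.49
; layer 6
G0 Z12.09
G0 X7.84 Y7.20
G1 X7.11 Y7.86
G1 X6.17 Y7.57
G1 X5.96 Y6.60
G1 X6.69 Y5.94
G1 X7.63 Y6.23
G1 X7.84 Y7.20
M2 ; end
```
solid part
  facet normal 0.0000 0.0000 -1.0000
    outer loop
      vertex 1.82 11.57 0.00
      vertex 8.40 13.63 0.00
      vertex 13.48 8.97 0.00
    endloop
  endfacet
  facet normal 0.0000 0.0000 -1.0000
    outer loop
      vertex 0.32 4.83 0.00
      vertex 1.82 11.57 0.00
      vertex 13.48 8.97 0.00
    endloop
  endfacet
  facet normal 0.0000 0.0000 -1.0000
    outer loop
      vertex 5.40 0.17 0.00
      vertex 0.32 4.83 0.00
      vertex 13.48 8.97 0.00
    endloop
  endfacet
  facet normal 0.0000 0.0000 -1.0000
    outer loop
      vertex 11.98 2.23 0.00
      vertex 5.40 0.17 0.00
      vertex 13.48 8.97 0.00
    endloop
  endfacet
  facet normal 0.6224 0.6785 0.3901
    outer loop
      vertex 13.48 8.97 0.00
      vertex 8.40 13.63 0.00
      vertex 6.90 6.90 14.10
    endloop
  endfacet
  facet normal -0.2751 0.8787 0.3901
    outer loop
      vertex 8.40 13.63 0.00
      vertex 1.82 11.57 0.00
      vertex 6.90 6.90 14.10
    endloop
  endfacet
  facet normal -0.8988 0.2000 0.3901
    outer loop
      vertex 1.82 11.57 0.00
      vertex 0.32 4.83 0.00
      vertex 6.90 6.90 14.10
    endloop
  endfacet
  facet normal -0.6224 -0.6785 0.3901
    outer loop
      vertex 0.32 4.83 0.00
      vertex 5.40 0.17 0.00
      vertex 6.90 6.90 14.10
    endloop
  endfacet
  facet normal 0.2751 -0.8787 0.3901
    outer loop
      vertex 5.40 0.17 0.00
      vertex 11.98 2.23 0.00
      vertex 6.90 6.90 14.10
    endloop
  endfacet
  facet normal 0.8988 -0.2000 0.3901
    outer loop
      vertex 11.98 2.23 0.00
      vertex 13.48 8.97 0.00
      vertex 6.90 6.90 14.10
    endloop
  endfacet
endsolid part

The G0 Z moves step by Δz≈2.01 mm. The G1 loops shrink linearly with z, so the solid tapers from its base footprint up to z≈14.1. Closing with a flat bottom cap and the tapered top and triangulating gives 10 facets — a regular 6-sided pyramid, base circumscribed radius ≈ 6.9 mm, apex at z ≈ 14.1 mm.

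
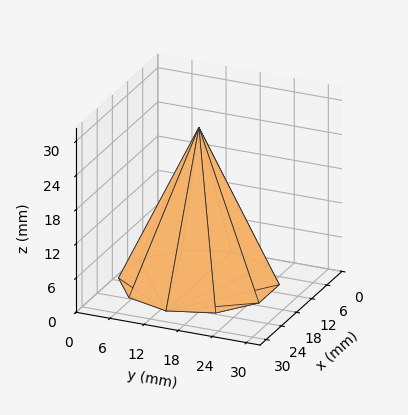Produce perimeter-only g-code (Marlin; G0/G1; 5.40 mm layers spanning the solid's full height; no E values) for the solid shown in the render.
Reading the render: the shape is a regular 10-sided pyramid, base circumscribed radius ≈ 13 mm, apex at z ≈ 27 mm (dimensions read to the nearest mm from the axis ticks). For the g-code, the solid's height is divided into equal slices at the stated Δz and each level perimeter traced with G1 moves after a G0 lift.

; perimeter-only toolpath
G21 ; units = mm
G90 ; absolute positioning
G28 ; home
; layer 1
G0 Z5.40
G0 X23.40 Y13.00
G1 X21.42 Y19.11
G1 X16.22 Y22.89
G1 X9.78 Y22.89
G1 X4.58 Y19.11
G1 X2.60 Y13.00
G1 X4.58 Y6.89
G1 X9.78 Y3.11
G1 X16.22 Y3.11
G1 X21.42 Y6.89
G1 X23.40 Y13.00
; layer 2
G0 Z10.80
G0 X20.80 Y13.00
G1 X19.31 Y17.58
G1 X15.41 Y20.42
G1 X10.59 Y20.42
G1 X6.69 Y17.58
G1 X5.20 Y13.00
G1 X6.69 Y8.42
G1 X10.59 Y5.58
G1 X15.41 Y5.58
G1 X19.31 Y8.42
G1 X20.80 Y13.00
; layer 3
G0 Z16.20
G0 X18.20 Y13.00
G1 X17.21 Y16.06
G1 X14.61 Y17.94
G1 X11.39 Y17.94
G1 X8.79 Y16.06
G1 X7.80 Y13.00
G1 X8.79 Y9.94
G1 X11.39 Y8.06
G1 X14.61 Y8.06
G1 X17.21 Y9.94
G1 X18.20 Y13.00
; layer 4
G0 Z21.60
G0 X15.60 Y13.00
G1 X15.10 Y14.53
G1 X13.80 Y15.47
G1 X12.20 Y15.47
G1 X10.90 Y14.53
G1 X10.40 Y13.00
G1 X10.90 Y11.47
G1 X12.20 Y10.53
G1 X13.80 Y10.53
G1 X15.10 Y11.47
G1 X15.60 Y13.00
M2 ; end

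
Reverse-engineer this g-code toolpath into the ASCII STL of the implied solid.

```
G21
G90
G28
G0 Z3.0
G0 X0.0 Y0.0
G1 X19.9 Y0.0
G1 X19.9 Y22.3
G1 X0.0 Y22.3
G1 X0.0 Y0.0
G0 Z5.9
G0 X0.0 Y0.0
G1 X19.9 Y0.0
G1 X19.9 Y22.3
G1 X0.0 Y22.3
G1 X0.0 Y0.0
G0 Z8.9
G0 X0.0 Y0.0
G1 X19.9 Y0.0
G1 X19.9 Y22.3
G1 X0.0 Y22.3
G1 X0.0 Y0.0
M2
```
solid part
  facet normal 0.0000 0.0000 -1.0000
    outer loop
      vertex 19.9 22.3 0.0
      vertex 19.9 0.0 0.0
      vertex 0.0 0.0 0.0
    endloop
  endfacet
  facet normal 0.0000 0.0000 -1.0000
    outer loop
      vertex 0.0 22.3 0.0
      vertex 19.9 22.3 0.0
      vertex 0.0 0.0 0.0
    endloop
  endfacet
  facet normal 0.0000 0.0000 1.0000
    outer loop
      vertex 0.0 0.0 8.9
      vertex 19.9 0.0 8.9
      vertex 19.9 22.3 8.9
    endloop
  endfacet
  facet normal 0.0000 0.0000 1.0000
    outer loop
      vertex 0.0 0.0 8.9
      vertex 19.9 22.3 8.9
      vertex 0.0 22.3 8.9
    endloop
  endfacet
  facet normal 0.0000 -1.0000 0.0000
    outer loop
      vertex 0.0 0.0 0.0
      vertex 19.9 0.0 0.0
      vertex 19.9 0.0 8.9
    endloop
  endfacet
  facet normal 0.0000 -1.0000 0.0000
    outer loop
      vertex 0.0 0.0 0.0
      vertex 19.9 0.0 8.9
      vertex 0.0 0.0 8.9
    endloop
  endfacet
  facet normal 0.0000 1.0000 0.0000
    outer loop
      vertex 19.9 22.3 8.9
      vertex 19.9 22.3 0.0
      vertex 0.0 22.3 0.0
    endloop
  endfacet
  facet normal 0.0000 1.0000 0.0000
    outer loop
      vertex 0.0 22.3 8.9
      vertex 19.9 22.3 8.9
      vertex 0.0 22.3 0.0
    endloop
  endfacet
  facet normal -1.0000 0.0000 0.0000
    outer loop
      vertex 0.0 22.3 8.9
      vertex 0.0 22.3 0.0
      vertex 0.0 0.0 0.0
    endloop
  endfacet
  facet normal -1.0000 0.0000 0.0000
    outer loop
      vertex 0.0 0.0 8.9
      vertex 0.0 22.3 8.9
      vertex 0.0 0.0 0.0
    endloop
  endfacet
  facet normal 1.0000 0.0000 0.0000
    outer loop
      vertex 19.9 0.0 0.0
      vertex 19.9 22.3 0.0
      vertex 19.9 22.3 8.9
    endloop
  endfacet
  facet normal 1.0000 0.0000 0.0000
    outer loop
      vertex 19.9 0.0 0.0
      vertex 19.9 22.3 8.9
      vertex 19.9 0.0 8.9
    endloop
  endfacet
endsolid part

The G0 Z moves step by Δz≈3.0 mm. Every layer's G1 loop is the same polygon, so the solid is a straight extrusion of it from z=0 to z≈8.9. Closing with flat bottom and top caps and triangulating gives 12 facets — a rectangular box, roughly 19.9 × 22.3 mm footprint and 8.9 mm tall.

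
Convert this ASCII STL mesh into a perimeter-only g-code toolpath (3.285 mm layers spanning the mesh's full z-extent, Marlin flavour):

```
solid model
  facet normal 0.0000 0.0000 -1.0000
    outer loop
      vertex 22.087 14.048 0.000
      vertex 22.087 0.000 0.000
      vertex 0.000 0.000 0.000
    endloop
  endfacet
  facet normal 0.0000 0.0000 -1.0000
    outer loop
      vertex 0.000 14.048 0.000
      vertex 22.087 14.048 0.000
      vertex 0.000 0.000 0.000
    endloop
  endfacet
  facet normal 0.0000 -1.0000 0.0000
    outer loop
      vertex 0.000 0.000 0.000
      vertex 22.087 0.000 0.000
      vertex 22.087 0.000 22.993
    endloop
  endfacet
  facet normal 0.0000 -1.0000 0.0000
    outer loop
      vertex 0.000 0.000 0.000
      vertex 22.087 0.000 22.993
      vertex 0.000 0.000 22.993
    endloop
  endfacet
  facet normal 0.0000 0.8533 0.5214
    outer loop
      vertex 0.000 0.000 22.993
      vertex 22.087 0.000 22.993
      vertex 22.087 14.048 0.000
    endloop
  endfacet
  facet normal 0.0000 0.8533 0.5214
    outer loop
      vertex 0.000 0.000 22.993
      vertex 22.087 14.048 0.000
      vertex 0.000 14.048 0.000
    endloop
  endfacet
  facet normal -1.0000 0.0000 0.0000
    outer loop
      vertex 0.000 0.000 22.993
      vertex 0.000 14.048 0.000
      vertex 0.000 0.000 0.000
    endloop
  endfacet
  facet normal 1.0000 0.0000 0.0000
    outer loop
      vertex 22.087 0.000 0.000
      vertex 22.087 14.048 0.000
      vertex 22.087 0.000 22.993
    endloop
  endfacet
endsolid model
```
; perimeter-only toolpath
G21 ; units = mm
G90 ; absolute positioning
G28 ; home
; layer 1
G0 Z3.285
G0 X0.000 Y0.000
G1 X22.087 Y0.000
G1 X22.087 Y12.041
G1 X0.000 Y12.041
G1 X0.000 Y0.000
; layer 2
G0 Z6.569
G0 X0.000 Y0.000
G1 X22.087 Y0.000
G1 X22.087 Y10.034
G1 X0.000 Y10.034
G1 X0.000 Y0.000
; layer 3
G0 Z9.854
G0 X0.000 Y0.000
G1 X22.087 Y0.000
G1 X22.087 Y8.027
G1 X0.000 Y8.027
G1 X0.000 Y0.000
; layer 4
G0 Z13.139
G0 X0.000 Y0.000
G1 X22.087 Y0.000
G1 X22.087 Y6.021
G1 X0.000 Y6.021
G1 X0.000 Y0.000
; layer 5
G0 Z16.424
G0 X0.000 Y0.000
G1 X22.087 Y0.000
G1 X22.087 Y4.014
G1 X0.000 Y4.014
G1 X0.000 Y0.000
; layer 6
G0 Z19.708
G0 X0.000 Y0.000
G1 X22.087 Y0.000
G1 X22.087 Y2.007
G1 X0.000 Y2.007
G1 X0.000 Y0.000
M2 ; end

The solid is a wedge (ramp): 22.1 × 14 mm base, rising to 23 mm along the y=0 edge and sloping linearly to z=0 at y=14. Slicing at Δz = 3.285 mm — 7 equal slices spanning the solid's height, so layer i sits at z = i·h/7 — gives 6 non-empty perimeters. Each is a 4-segment closed polygon; G0 lifts to the layer z and rapids to the start vertex, then G1 traces the edges. The cross-section shrinks linearly with z (the slice at the apex is degenerate and omitted).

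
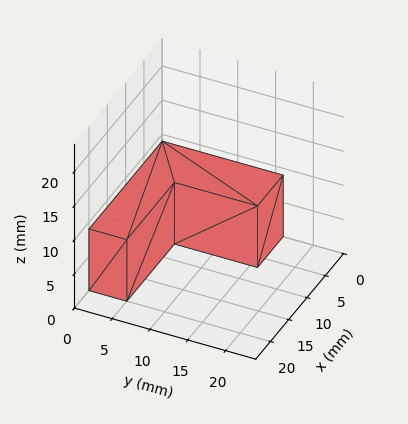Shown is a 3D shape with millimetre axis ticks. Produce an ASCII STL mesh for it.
Reading the render: the shape is an L-shaped prism: outer 20 × 16 mm, arm thicknesses ≈ 5 mm (horizontal) and 7 mm (vertical), extruded 9 mm in z (dimensions read to the nearest mm from the axis ticks). For the STL, each face is triangulated and given an outward normal.

solid part
  facet normal 0.0000 0.0000 -1.0000
    outer loop
      vertex 20.00 5.00 0.00
      vertex 20.00 0.00 0.00
      vertex 0.00 0.00 0.00
    endloop
  endfacet
  facet normal 0.0000 0.0000 -1.0000
    outer loop
      vertex 7.00 5.00 0.00
      vertex 20.00 5.00 0.00
      vertex 0.00 0.00 0.00
    endloop
  endfacet
  facet normal 0.0000 0.0000 -1.0000
    outer loop
      vertex 7.00 16.00 0.00
      vertex 7.00 5.00 0.00
      vertex 0.00 0.00 0.00
    endloop
  endfacet
  facet normal 0.0000 0.0000 -1.0000
    outer loop
      vertex 0.00 16.00 0.00
      vertex 7.00 16.00 0.00
      vertex 0.00 0.00 0.00
    endloop
  endfacet
  facet normal 0.0000 0.0000 1.0000
    outer loop
      vertex 0.00 0.00 9.00
      vertex 20.00 0.00 9.00
      vertex 20.00 5.00 9.00
    endloop
  endfacet
  facet normal 0.0000 0.0000 1.0000
    outer loop
      vertex 0.00 0.00 9.00
      vertex 20.00 5.00 9.00
      vertex 7.00 5.00 9.00
    endloop
  endfacet
  facet normal 0.0000 0.0000 1.0000
    outer loop
      vertex 0.00 0.00 9.00
      vertex 7.00 5.00 9.00
      vertex 7.00 16.00 9.00
    endloop
  endfacet
  facet normal 0.0000 0.0000 1.0000
    outer loop
      vertex 0.00 0.00 9.00
      vertex 7.00 16.00 9.00
      vertex 0.00 16.00 9.00
    endloop
  endfacet
  facet normal 0.0000 -1.0000 0.0000
    outer loop
      vertex 0.00 0.00 0.00
      vertex 20.00 0.00 0.00
      vertex 20.00 0.00 9.00
    endloop
  endfacet
  facet normal 0.0000 -1.0000 0.0000
    outer loop
      vertex 0.00 0.00 0.00
      vertex 20.00 0.00 9.00
      vertex 0.00 0.00 9.00
    endloop
  endfacet
  facet normal 1.0000 0.0000 0.0000
    outer loop
      vertex 20.00 0.00 0.00
      vertex 20.00 5.00 0.00
      vertex 20.00 5.00 9.00
    endloop
  endfacet
  facet normal 1.0000 0.0000 0.0000
    outer loop
      vertex 20.00 0.00 0.00
      vertex 20.00 5.00 9.00
      vertex 20.00 0.00 9.00
    endloop
  endfacet
  facet normal 0.0000 1.0000 0.0000
    outer loop
      vertex 20.00 5.00 0.00
      vertex 7.00 5.00 0.00
      vertex 7.00 5.00 9.00
    endloop
  endfacet
  facet normal 0.0000 1.0000 0.0000
    outer loop
      vertex 20.00 5.00 0.00
      vertex 7.00 5.00 9.00
      vertex 20.00 5.00 9.00
    endloop
  endfacet
  facet normal 1.0000 0.0000 0.0000
    outer loop
      vertex 7.00 5.00 0.00
      vertex 7.00 16.00 0.00
      vertex 7.00 16.00 9.00
    endloop
  endfacet
  facet normal 1.0000 0.0000 0.0000
    outer loop
      vertex 7.00 5.00 0.00
      vertex 7.00 16.00 9.00
      vertex 7.00 5.00 9.00
    endloop
  endfacet
  facet normal 0.0000 1.0000 0.0000
    outer loop
      vertex 7.00 16.00 0.00
      vertex 0.00 16.00 0.00
      vertex 0.00 16.00 9.00
    endloop
  endfacet
  facet normal 0.0000 1.0000 0.0000
    outer loop
      vertex 7.00 16.00 0.00
      vertex 0.00 16.00 9.00
      vertex 7.00 16.00 9.00
    endloop
  endfacet
  facet normal -1.0000 0.0000 0.0000
    outer loop
      vertex 0.00 16.00 0.00
      vertex 0.00 0.00 0.00
      vertex 0.00 0.00 9.00
    endloop
  endfacet
  facet normal -1.0000 0.0000 0.0000
    outer loop
      vertex 0.00 16.00 0.00
      vertex 0.00 0.00 9.00
      vertex 0.00 16.00 9.00
    endloop
  endfacet
endsolid part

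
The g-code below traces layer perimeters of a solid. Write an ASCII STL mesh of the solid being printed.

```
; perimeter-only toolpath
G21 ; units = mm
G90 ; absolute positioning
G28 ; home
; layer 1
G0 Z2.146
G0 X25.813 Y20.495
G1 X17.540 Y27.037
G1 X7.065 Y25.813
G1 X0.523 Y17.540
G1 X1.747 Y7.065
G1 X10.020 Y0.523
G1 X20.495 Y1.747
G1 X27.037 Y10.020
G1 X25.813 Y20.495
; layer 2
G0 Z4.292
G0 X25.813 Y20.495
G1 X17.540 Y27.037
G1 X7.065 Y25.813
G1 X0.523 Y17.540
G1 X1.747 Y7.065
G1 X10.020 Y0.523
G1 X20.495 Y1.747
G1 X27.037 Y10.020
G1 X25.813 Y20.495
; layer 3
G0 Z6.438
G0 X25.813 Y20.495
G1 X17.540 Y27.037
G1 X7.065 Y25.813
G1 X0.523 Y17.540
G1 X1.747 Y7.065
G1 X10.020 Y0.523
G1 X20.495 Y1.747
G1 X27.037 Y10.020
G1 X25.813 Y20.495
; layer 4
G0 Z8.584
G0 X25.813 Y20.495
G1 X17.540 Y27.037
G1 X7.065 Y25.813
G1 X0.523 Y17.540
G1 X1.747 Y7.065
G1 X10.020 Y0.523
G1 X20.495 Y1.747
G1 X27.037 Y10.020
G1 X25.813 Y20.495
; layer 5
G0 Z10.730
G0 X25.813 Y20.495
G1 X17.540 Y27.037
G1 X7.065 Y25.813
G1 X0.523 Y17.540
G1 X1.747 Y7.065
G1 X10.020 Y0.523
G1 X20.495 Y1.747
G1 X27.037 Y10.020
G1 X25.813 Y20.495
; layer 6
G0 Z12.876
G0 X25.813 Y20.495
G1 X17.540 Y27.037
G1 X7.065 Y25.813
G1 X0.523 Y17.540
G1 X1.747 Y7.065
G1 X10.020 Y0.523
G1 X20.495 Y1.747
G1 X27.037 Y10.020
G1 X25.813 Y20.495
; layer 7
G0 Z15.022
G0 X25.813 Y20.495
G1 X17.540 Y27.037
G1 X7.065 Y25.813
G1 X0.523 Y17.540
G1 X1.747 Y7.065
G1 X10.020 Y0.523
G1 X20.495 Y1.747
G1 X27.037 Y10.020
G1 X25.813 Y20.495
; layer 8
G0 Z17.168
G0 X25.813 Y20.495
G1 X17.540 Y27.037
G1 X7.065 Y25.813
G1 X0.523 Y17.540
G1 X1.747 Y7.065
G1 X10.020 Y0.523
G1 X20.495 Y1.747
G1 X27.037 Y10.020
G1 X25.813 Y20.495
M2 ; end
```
solid part
  facet normal 0.0000 0.0000 -1.0000
    outer loop
      vertex 7.065 25.813 0.000
      vertex 17.540 27.037 0.000
      vertex 25.813 20.495 0.000
    endloop
  endfacet
  facet normal 0.0000 0.0000 -1.0000
    outer loop
      vertex 0.523 17.540 0.000
      vertex 7.065 25.813 0.000
      vertex 25.813 20.495 0.000
    endloop
  endfacet
  facet normal 0.0000 0.0000 -1.0000
    outer loop
      vertex 1.747 7.065 0.000
      vertex 0.523 17.540 0.000
      vertex 25.813 20.495 0.000
    endloop
  endfacet
  facet normal 0.0000 0.0000 -1.0000
    outer loop
      vertex 10.020 0.523 0.000
      vertex 1.747 7.065 0.000
      vertex 25.813 20.495 0.000
    endloop
  endfacet
  facet normal 0.0000 0.0000 -1.0000
    outer loop
      vertex 20.495 1.747 0.000
      vertex 10.020 0.523 0.000
      vertex 25.813 20.495 0.000
    endloop
  endfacet
  facet normal 0.0000 0.0000 -1.0000
    outer loop
      vertex 27.037 10.020 0.000
      vertex 20.495 1.747 0.000
      vertex 25.813 20.495 0.000
    endloop
  endfacet
  facet normal 0.0000 0.0000 1.0000
    outer loop
      vertex 25.813 20.495 17.168
      vertex 17.540 27.037 17.168
      vertex 7.065 25.813 17.168
    endloop
  endfacet
  facet normal 0.0000 0.0000 1.0000
    outer loop
      vertex 25.813 20.495 17.168
      vertex 7.065 25.813 17.168
      vertex 0.523 17.540 17.168
    endloop
  endfacet
  facet normal 0.0000 0.0000 1.0000
    outer loop
      vertex 25.813 20.495 17.168
      vertex 0.523 17.540 17.168
      vertex 1.747 7.065 17.168
    endloop
  endfacet
  facet normal 0.0000 0.0000 1.0000
    outer loop
      vertex 25.813 20.495 17.168
      vertex 1.747 7.065 17.168
      vertex 10.020 0.523 17.168
    endloop
  endfacet
  facet normal 0.0000 0.0000 1.0000
    outer loop
      vertex 25.813 20.495 17.168
      vertex 10.020 0.523 17.168
      vertex 20.495 1.747 17.168
    endloop
  endfacet
  facet normal 0.0000 0.0000 1.0000
    outer loop
      vertex 25.813 20.495 17.168
      vertex 20.495 1.747 17.168
      vertex 27.037 10.020 17.168
    endloop
  endfacet
  facet normal 0.6203 0.7844 0.0000
    outer loop
      vertex 25.813 20.495 0.000
      vertex 17.540 27.037 0.000
      vertex 17.540 27.037 17.168
    endloop
  endfacet
  facet normal 0.6203 0.7844 0.0000
    outer loop
      vertex 25.813 20.495 0.000
      vertex 17.540 27.037 17.168
      vertex 25.813 20.495 17.168
    endloop
  endfacet
  facet normal -0.1161 0.9932 0.0000
    outer loop
      vertex 17.540 27.037 0.000
      vertex 7.065 25.813 0.000
      vertex 7.065 25.813 17.168
    endloop
  endfacet
  facet normal -0.1161 0.9932 0.0000
    outer loop
      vertex 17.540 27.037 0.000
      vertex 7.065 25.813 17.168
      vertex 17.540 27.037 17.168
    endloop
  endfacet
  facet normal -0.7844 0.6203 0.0000
    outer loop
      vertex 7.065 25.813 0.000
      vertex 0.523 17.540 0.000
      vertex 0.523 17.540 17.168
    endloop
  endfacet
  facet normal -0.7844 0.6203 0.0000
    outer loop
      vertex 7.065 25.813 0.000
      vertex 0.523 17.540 17.168
      vertex 7.065 25.813 17.168
    endloop
  endfacet
  facet normal -0.9932 -0.1161 0.0000
    outer loop
      vertex 0.523 17.540 0.000
      vertex 1.747 7.065 0.000
      vertex 1.747 7.065 17.168
    endloop
  endfacet
  facet normal -0.9932 -0.1161 0.0000
    outer loop
      vertex 0.523 17.540 0.000
      vertex 1.747 7.065 17.168
      vertex 0.523 17.540 17.168
    endloop
  endfacet
  facet normal -0.6203 -0.7844 0.0000
    outer loop
      vertex 1.747 7.065 0.000
      vertex 10.020 0.523 0.000
      vertex 10.020 0.523 17.168
    endloop
  endfacet
  facet normal -0.6203 -0.7844 0.0000
    outer loop
      vertex 1.747 7.065 0.000
      vertex 10.020 0.523 17.168
      vertex 1.747 7.065 17.168
    endloop
  endfacet
  facet normal 0.1161 -0.9932 0.0000
    outer loop
      vertex 10.020 0.523 0.000
      vertex 20.495 1.747 0.000
      vertex 20.495 1.747 17.168
    endloop
  endfacet
  facet normal 0.1161 -0.9932 0.0000
    outer loop
      vertex 10.020 0.523 0.000
      vertex 20.495 1.747 17.168
      vertex 10.020 0.523 17.168
    endloop
  endfacet
  facet normal 0.7844 -0.6203 0.0000
    outer loop
      vertex 20.495 1.747 0.000
      vertex 27.037 10.020 0.000
      vertex 27.037 10.020 17.168
    endloop
  endfacet
  facet normal 0.7844 -0.6203 0.0000
    outer loop
      vertex 20.495 1.747 0.000
      vertex 27.037 10.020 17.168
      vertex 20.495 1.747 17.168
    endloop
  endfacet
  facet normal 0.9932 0.1161 0.0000
    outer loop
      vertex 27.037 10.020 0.000
      vertex 25.813 20.495 0.000
      vertex 25.813 20.495 17.168
    endloop
  endfacet
  facet normal 0.9932 0.1161 0.0000
    outer loop
      vertex 27.037 10.020 0.000
      vertex 25.813 20.495 17.168
      vertex 27.037 10.020 17.168
    endloop
  endfacet
endsolid part

The G0 Z moves step by Δz≈2.146 mm. Every layer's G1 loop is the same polygon, so the solid is a straight extrusion of it from z=0 to z≈17.2. Closing with flat bottom and top caps and triangulating gives 28 facets — a regular 8-sided prism (a cylinder approximated with 8 flat sides), circumscribed radius ≈ 13.8 mm, height ≈ 17.2 mm.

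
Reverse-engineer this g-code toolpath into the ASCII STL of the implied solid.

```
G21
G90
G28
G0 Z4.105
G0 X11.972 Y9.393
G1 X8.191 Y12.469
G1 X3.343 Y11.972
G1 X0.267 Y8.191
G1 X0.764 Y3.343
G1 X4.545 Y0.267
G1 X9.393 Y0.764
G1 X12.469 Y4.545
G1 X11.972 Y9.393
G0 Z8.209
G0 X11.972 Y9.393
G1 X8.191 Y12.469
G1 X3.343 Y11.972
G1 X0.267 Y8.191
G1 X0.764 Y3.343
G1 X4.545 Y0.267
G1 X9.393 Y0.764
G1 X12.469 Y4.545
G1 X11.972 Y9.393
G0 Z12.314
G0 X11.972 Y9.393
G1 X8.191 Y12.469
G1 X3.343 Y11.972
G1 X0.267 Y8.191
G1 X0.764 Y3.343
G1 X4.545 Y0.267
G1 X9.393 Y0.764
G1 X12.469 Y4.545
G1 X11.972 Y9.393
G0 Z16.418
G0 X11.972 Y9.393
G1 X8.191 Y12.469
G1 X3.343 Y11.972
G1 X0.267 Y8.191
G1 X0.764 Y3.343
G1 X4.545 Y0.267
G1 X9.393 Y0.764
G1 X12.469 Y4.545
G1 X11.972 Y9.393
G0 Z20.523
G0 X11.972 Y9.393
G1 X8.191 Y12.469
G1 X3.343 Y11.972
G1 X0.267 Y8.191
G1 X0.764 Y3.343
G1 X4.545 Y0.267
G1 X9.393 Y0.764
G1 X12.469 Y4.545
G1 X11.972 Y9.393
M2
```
solid part
  facet normal 0.0000 0.0000 -1.0000
    outer loop
      vertex 3.343 11.972 0.000
      vertex 8.191 12.469 0.000
      vertex 11.972 9.393 0.000
    endloop
  endfacet
  facet normal 0.0000 0.0000 -1.0000
    outer loop
      vertex 0.267 8.191 0.000
      vertex 3.343 11.972 0.000
      vertex 11.972 9.393 0.000
    endloop
  endfacet
  facet normal 0.0000 0.0000 -1.0000
    outer loop
      vertex 0.764 3.343 0.000
      vertex 0.267 8.191 0.000
      vertex 11.972 9.393 0.000
    endloop
  endfacet
  facet normal 0.0000 0.0000 -1.0000
    outer loop
      vertex 4.545 0.267 0.000
      vertex 0.764 3.343 0.000
      vertex 11.972 9.393 0.000
    endloop
  endfacet
  facet normal 0.0000 0.0000 -1.0000
    outer loop
      vertex 9.393 0.764 0.000
      vertex 4.545 0.267 0.000
      vertex 11.972 9.393 0.000
    endloop
  endfacet
  facet normal 0.0000 0.0000 -1.0000
    outer loop
      vertex 12.469 4.545 0.000
      vertex 9.393 0.764 0.000
      vertex 11.972 9.393 0.000
    endloop
  endfacet
  facet normal 0.0000 0.0000 1.0000
    outer loop
      vertex 11.972 9.393 20.523
      vertex 8.191 12.469 20.523
      vertex 3.343 11.972 20.523
    endloop
  endfacet
  facet normal 0.0000 0.0000 1.0000
    outer loop
      vertex 11.972 9.393 20.523
      vertex 3.343 11.972 20.523
      vertex 0.267 8.191 20.523
    endloop
  endfacet
  facet normal 0.0000 0.0000 1.0000
    outer loop
      vertex 11.972 9.393 20.523
      vertex 0.267 8.191 20.523
      vertex 0.764 3.343 20.523
    endloop
  endfacet
  facet normal 0.0000 0.0000 1.0000
    outer loop
      vertex 11.972 9.393 20.523
      vertex 0.764 3.343 20.523
      vertex 4.545 0.267 20.523
    endloop
  endfacet
  facet normal 0.0000 0.0000 1.0000
    outer loop
      vertex 11.972 9.393 20.523
      vertex 4.545 0.267 20.523
      vertex 9.393 0.764 20.523
    endloop
  endfacet
  facet normal 0.0000 0.0000 1.0000
    outer loop
      vertex 11.972 9.393 20.523
      vertex 9.393 0.764 20.523
      vertex 12.469 4.545 20.523
    endloop
  endfacet
  facet normal 0.6311 0.7757 0.0000
    outer loop
      vertex 11.972 9.393 0.000
      vertex 8.191 12.469 0.000
      vertex 8.191 12.469 20.523
    endloop
  endfacet
  facet normal 0.6311 0.7757 0.0000
    outer loop
      vertex 11.972 9.393 0.000
      vertex 8.191 12.469 20.523
      vertex 11.972 9.393 20.523
    endloop
  endfacet
  facet normal -0.1020 0.9948 0.0000
    outer loop
      vertex 8.191 12.469 0.000
      vertex 3.343 11.972 0.000
      vertex 3.343 11.972 20.523
    endloop
  endfacet
  facet normal -0.1020 0.9948 0.0000
    outer loop
      vertex 8.191 12.469 0.000
      vertex 3.343 11.972 20.523
      vertex 8.191 12.469 20.523
    endloop
  endfacet
  facet normal -0.7757 0.6311 0.0000
    outer loop
      vertex 3.343 11.972 0.000
      vertex 0.267 8.191 0.000
      vertex 0.267 8.191 20.523
    endloop
  endfacet
  facet normal -0.7757 0.6311 0.0000
    outer loop
      vertex 3.343 11.972 0.000
      vertex 0.267 8.191 20.523
      vertex 3.343 11.972 20.523
    endloop
  endfacet
  facet normal -0.9948 -0.1020 0.0000
    outer loop
      vertex 0.267 8.191 0.000
      vertex 0.764 3.343 0.000
      vertex 0.764 3.343 20.523
    endloop
  endfacet
  facet normal -0.9948 -0.1020 0.0000
    outer loop
      vertex 0.267 8.191 0.000
      vertex 0.764 3.343 20.523
      vertex 0.267 8.191 20.523
    endloop
  endfacet
  facet normal -0.6311 -0.7757 0.0000
    outer loop
      vertex 0.764 3.343 0.000
      vertex 4.545 0.267 0.000
      vertex 4.545 0.267 20.523
    endloop
  endfacet
  facet normal -0.6311 -0.7757 0.0000
    outer loop
      vertex 0.764 3.343 0.000
      vertex 4.545 0.267 20.523
      vertex 0.764 3.343 20.523
    endloop
  endfacet
  facet normal 0.1020 -0.9948 0.0000
    outer loop
      vertex 4.545 0.267 0.000
      vertex 9.393 0.764 0.000
      vertex 9.393 0.764 20.523
    endloop
  endfacet
  facet normal 0.1020 -0.9948 0.0000
    outer loop
      vertex 4.545 0.267 0.000
      vertex 9.393 0.764 20.523
      vertex 4.545 0.267 20.523
    endloop
  endfacet
  facet normal 0.7757 -0.6311 0.0000
    outer loop
      vertex 9.393 0.764 0.000
      vertex 12.469 4.545 0.000
      vertex 12.469 4.545 20.523
    endloop
  endfacet
  facet normal 0.7757 -0.6311 0.0000
    outer loop
      vertex 9.393 0.764 0.000
      vertex 12.469 4.545 20.523
      vertex 9.393 0.764 20.523
    endloop
  endfacet
  facet normal 0.9948 0.1020 0.0000
    outer loop
      vertex 12.469 4.545 0.000
      vertex 11.972 9.393 0.000
      vertex 11.972 9.393 20.523
    endloop
  endfacet
  facet normal 0.9948 0.1020 0.0000
    outer loop
      vertex 12.469 4.545 0.000
      vertex 11.972 9.393 20.523
      vertex 12.469 4.545 20.523
    endloop
  endfacet
endsolid part

The G0 Z moves step by Δz≈4.105 mm. Every layer's G1 loop is the same polygon, so the solid is a straight extrusion of it from z=0 to z≈20.5. Closing with flat bottom and top caps and triangulating gives 28 facets — a regular 8-sided prism (a cylinder approximated with 8 flat sides), circumscribed radius ≈ 6.37 mm, height ≈ 20.5 mm.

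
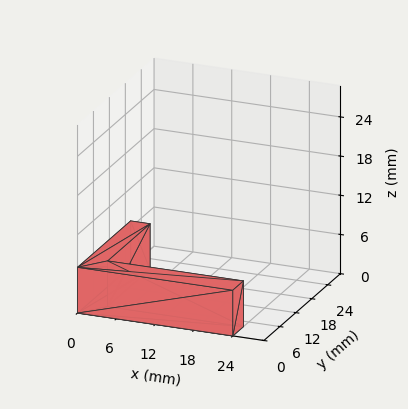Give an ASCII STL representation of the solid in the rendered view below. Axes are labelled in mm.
Reading the render: the shape is an L-shaped prism: outer 24 × 20 mm, arm thicknesses ≈ 4 mm (horizontal) and 3 mm (vertical), extruded 7 mm in z (dimensions read to the nearest mm from the axis ticks). For the STL, each face is triangulated and given an outward normal.

solid part
  facet normal 0.0000 0.0000 -1.0000
    outer loop
      vertex 24.0 4.0 0.0
      vertex 24.0 0.0 0.0
      vertex 0.0 0.0 0.0
    endloop
  endfacet
  facet normal 0.0000 0.0000 -1.0000
    outer loop
      vertex 3.0 4.0 0.0
      vertex 24.0 4.0 0.0
      vertex 0.0 0.0 0.0
    endloop
  endfacet
  facet normal 0.0000 0.0000 -1.0000
    outer loop
      vertex 3.0 20.0 0.0
      vertex 3.0 4.0 0.0
      vertex 0.0 0.0 0.0
    endloop
  endfacet
  facet normal 0.0000 0.0000 -1.0000
    outer loop
      vertex 0.0 20.0 0.0
      vertex 3.0 20.0 0.0
      vertex 0.0 0.0 0.0
    endloop
  endfacet
  facet normal 0.0000 0.0000 1.0000
    outer loop
      vertex 0.0 0.0 7.0
      vertex 24.0 0.0 7.0
      vertex 24.0 4.0 7.0
    endloop
  endfacet
  facet normal 0.0000 0.0000 1.0000
    outer loop
      vertex 0.0 0.0 7.0
      vertex 24.0 4.0 7.0
      vertex 3.0 4.0 7.0
    endloop
  endfacet
  facet normal 0.0000 0.0000 1.0000
    outer loop
      vertex 0.0 0.0 7.0
      vertex 3.0 4.0 7.0
      vertex 3.0 20.0 7.0
    endloop
  endfacet
  facet normal 0.0000 0.0000 1.0000
    outer loop
      vertex 0.0 0.0 7.0
      vertex 3.0 20.0 7.0
      vertex 0.0 20.0 7.0
    endloop
  endfacet
  facet normal 0.0000 -1.0000 0.0000
    outer loop
      vertex 0.0 0.0 0.0
      vertex 24.0 0.0 0.0
      vertex 24.0 0.0 7.0
    endloop
  endfacet
  facet normal 0.0000 -1.0000 0.0000
    outer loop
      vertex 0.0 0.0 0.0
      vertex 24.0 0.0 7.0
      vertex 0.0 0.0 7.0
    endloop
  endfacet
  facet normal 1.0000 0.0000 0.0000
    outer loop
      vertex 24.0 0.0 0.0
      vertex 24.0 4.0 0.0
      vertex 24.0 4.0 7.0
    endloop
  endfacet
  facet normal 1.0000 0.0000 0.0000
    outer loop
      vertex 24.0 0.0 0.0
      vertex 24.0 4.0 7.0
      vertex 24.0 0.0 7.0
    endloop
  endfacet
  facet normal 0.0000 1.0000 0.0000
    outer loop
      vertex 24.0 4.0 0.0
      vertex 3.0 4.0 0.0
      vertex 3.0 4.0 7.0
    endloop
  endfacet
  facet normal 0.0000 1.0000 0.0000
    outer loop
      vertex 24.0 4.0 0.0
      vertex 3.0 4.0 7.0
      vertex 24.0 4.0 7.0
    endloop
  endfacet
  facet normal 1.0000 0.0000 0.0000
    outer loop
      vertex 3.0 4.0 0.0
      vertex 3.0 20.0 0.0
      vertex 3.0 20.0 7.0
    endloop
  endfacet
  facet normal 1.0000 0.0000 0.0000
    outer loop
      vertex 3.0 4.0 0.0
      vertex 3.0 20.0 7.0
      vertex 3.0 4.0 7.0
    endloop
  endfacet
  facet normal 0.0000 1.0000 0.0000
    outer loop
      vertex 3.0 20.0 0.0
      vertex 0.0 20.0 0.0
      vertex 0.0 20.0 7.0
    endloop
  endfacet
  facet normal 0.0000 1.0000 0.0000
    outer loop
      vertex 3.0 20.0 0.0
      vertex 0.0 20.0 7.0
      vertex 3.0 20.0 7.0
    endloop
  endfacet
  facet normal -1.0000 0.0000 0.0000
    outer loop
      vertex 0.0 20.0 0.0
      vertex 0.0 0.0 0.0
      vertex 0.0 0.0 7.0
    endloop
  endfacet
  facet normal -1.0000 0.0000 0.0000
    outer loop
      vertex 0.0 20.0 0.0
      vertex 0.0 0.0 7.0
      vertex 0.0 20.0 7.0
    endloop
  endfacet
endsolid part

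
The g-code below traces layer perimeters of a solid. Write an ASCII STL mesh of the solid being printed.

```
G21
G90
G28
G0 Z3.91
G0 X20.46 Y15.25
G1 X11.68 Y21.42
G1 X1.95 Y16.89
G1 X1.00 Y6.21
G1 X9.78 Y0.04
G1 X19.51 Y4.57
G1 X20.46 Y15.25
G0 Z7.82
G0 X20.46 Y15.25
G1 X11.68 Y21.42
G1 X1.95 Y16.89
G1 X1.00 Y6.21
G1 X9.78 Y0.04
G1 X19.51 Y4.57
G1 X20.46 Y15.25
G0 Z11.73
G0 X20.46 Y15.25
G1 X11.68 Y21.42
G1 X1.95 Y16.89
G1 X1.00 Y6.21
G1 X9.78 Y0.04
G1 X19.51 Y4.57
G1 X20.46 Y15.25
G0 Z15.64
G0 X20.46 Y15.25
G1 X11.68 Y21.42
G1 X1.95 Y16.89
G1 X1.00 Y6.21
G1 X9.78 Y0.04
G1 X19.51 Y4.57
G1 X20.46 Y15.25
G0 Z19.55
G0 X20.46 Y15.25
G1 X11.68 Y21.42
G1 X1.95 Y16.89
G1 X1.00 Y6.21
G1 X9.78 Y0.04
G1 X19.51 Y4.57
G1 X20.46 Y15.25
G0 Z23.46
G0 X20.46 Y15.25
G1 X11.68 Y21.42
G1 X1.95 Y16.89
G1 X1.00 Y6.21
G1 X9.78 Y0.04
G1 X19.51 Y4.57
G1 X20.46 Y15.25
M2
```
solid part
  facet normal 0.0000 0.0000 -1.0000
    outer loop
      vertex 1.95 16.89 0.00
      vertex 11.68 21.42 0.00
      vertex 20.46 15.25 0.00
    endloop
  endfacet
  facet normal 0.0000 0.0000 -1.0000
    outer loop
      vertex 1.00 6.21 0.00
      vertex 1.95 16.89 0.00
      vertex 20.46 15.25 0.00
    endloop
  endfacet
  facet normal 0.0000 0.0000 -1.0000
    outer loop
      vertex 9.78 0.04 0.00
      vertex 1.00 6.21 0.00
      vertex 20.46 15.25 0.00
    endloop
  endfacet
  facet normal 0.0000 0.0000 -1.0000
    outer loop
      vertex 19.51 4.57 0.00
      vertex 9.78 0.04 0.00
      vertex 20.46 15.25 0.00
    endloop
  endfacet
  facet normal 0.0000 0.0000 1.0000
    outer loop
      vertex 20.46 15.25 23.46
      vertex 11.68 21.42 23.46
      vertex 1.95 16.89 23.46
    endloop
  endfacet
  facet normal 0.0000 0.0000 1.0000
    outer loop
      vertex 20.46 15.25 23.46
      vertex 1.95 16.89 23.46
      vertex 1.00 6.21 23.46
    endloop
  endfacet
  facet normal 0.0000 0.0000 1.0000
    outer loop
      vertex 20.46 15.25 23.46
      vertex 1.00 6.21 23.46
      vertex 9.78 0.04 23.46
    endloop
  endfacet
  facet normal 0.0000 0.0000 1.0000
    outer loop
      vertex 20.46 15.25 23.46
      vertex 9.78 0.04 23.46
      vertex 19.51 4.57 23.46
    endloop
  endfacet
  facet normal 0.5750 0.8182 0.0000
    outer loop
      vertex 20.46 15.25 0.00
      vertex 11.68 21.42 0.00
      vertex 11.68 21.42 23.46
    endloop
  endfacet
  facet normal 0.5750 0.8182 0.0000
    outer loop
      vertex 20.46 15.25 0.00
      vertex 11.68 21.42 23.46
      vertex 20.46 15.25 23.46
    endloop
  endfacet
  facet normal -0.4221 0.9066 0.0000
    outer loop
      vertex 11.68 21.42 0.00
      vertex 1.95 16.89 0.00
      vertex 1.95 16.89 23.46
    endloop
  endfacet
  facet normal -0.4221 0.9066 0.0000
    outer loop
      vertex 11.68 21.42 0.00
      vertex 1.95 16.89 23.46
      vertex 11.68 21.42 23.46
    endloop
  endfacet
  facet normal -0.9961 0.0886 0.0000
    outer loop
      vertex 1.95 16.89 0.00
      vertex 1.00 6.21 0.00
      vertex 1.00 6.21 23.46
    endloop
  endfacet
  facet normal -0.9961 0.0886 0.0000
    outer loop
      vertex 1.95 16.89 0.00
      vertex 1.00 6.21 23.46
      vertex 1.95 16.89 23.46
    endloop
  endfacet
  facet normal -0.5750 -0.8182 0.0000
    outer loop
      vertex 1.00 6.21 0.00
      vertex 9.78 0.04 0.00
      vertex 9.78 0.04 23.46
    endloop
  endfacet
  facet normal -0.5750 -0.8182 0.0000
    outer loop
      vertex 1.00 6.21 0.00
      vertex 9.78 0.04 23.46
      vertex 1.00 6.21 23.46
    endloop
  endfacet
  facet normal 0.4221 -0.9066 0.0000
    outer loop
      vertex 9.78 0.04 0.00
      vertex 19.51 4.57 0.00
      vertex 19.51 4.57 23.46
    endloop
  endfacet
  facet normal 0.4221 -0.9066 0.0000
    outer loop
      vertex 9.78 0.04 0.00
      vertex 19.51 4.57 23.46
      vertex 9.78 0.04 23.46
    endloop
  endfacet
  facet normal 0.9961 -0.0886 0.0000
    outer loop
      vertex 19.51 4.57 0.00
      vertex 20.46 15.25 0.00
      vertex 20.46 15.25 23.46
    endloop
  endfacet
  facet normal 0.9961 -0.0886 0.0000
    outer loop
      vertex 19.51 4.57 0.00
      vertex 20.46 15.25 23.46
      vertex 19.51 4.57 23.46
    endloop
  endfacet
endsolid part

The G0 Z moves step by Δz≈3.91 mm. Every layer's G1 loop is the same polygon, so the solid is a straight extrusion of it from z=0 to z≈23.5. Closing with flat bottom and top caps and triangulating gives 20 facets — a regular 6-sided prism (a cylinder approximated with 6 flat sides), circumscribed radius ≈ 10.7 mm, height ≈ 23.5 mm.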